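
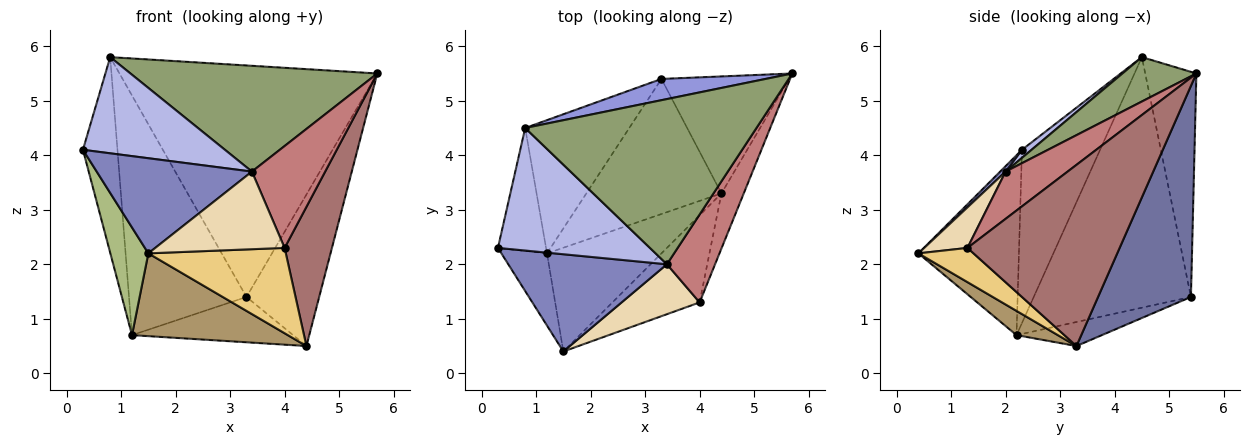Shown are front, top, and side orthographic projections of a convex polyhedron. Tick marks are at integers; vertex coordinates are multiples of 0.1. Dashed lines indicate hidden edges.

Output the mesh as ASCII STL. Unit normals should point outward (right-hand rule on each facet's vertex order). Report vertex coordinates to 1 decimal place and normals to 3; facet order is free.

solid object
 facet normal 0.711 0.557 -0.430
  outer loop
   vertex 3.3 5.4 1.4
   vertex 5.7 5.5 5.5
   vertex 4.4 3.3 0.5
  endloop
 endfacet
 facet normal 0.025 -0.699 0.715
  outer loop
   vertex 3.4 2.0 3.7
   vertex 0.3 2.3 4.1
   vertex 1.5 0.4 2.2
  endloop
 endfacet
 facet normal -0.194 0.977 0.090
  outer loop
   vertex 0.8 4.5 5.8
   vertex 5.7 5.5 5.5
   vertex 3.3 5.4 1.4
  endloop
 endfacet
 facet normal 0.042 -0.617 0.786
  outer loop
   vertex 0.8 4.5 5.8
   vertex 0.3 2.3 4.1
   vertex 3.4 2.0 3.7
  endloop
 endfacet
 facet normal 0.160 -0.532 0.831
  outer loop
   vertex 0.8 4.5 5.8
   vertex 3.4 2.0 3.7
   vertex 5.7 5.5 5.5
  endloop
 endfacet
 facet normal -0.910 -0.344 -0.231
  outer loop
   vertex 1.2 2.2 0.7
   vertex 1.5 0.4 2.2
   vertex 0.3 2.3 4.1
  endloop
 endfacet
 facet normal -0.887 0.392 -0.246
  outer loop
   vertex 1.2 2.2 0.7
   vertex 0.3 2.3 4.1
   vertex 0.8 4.5 5.8
  endloop
 endfacet
 facet normal -0.760 0.568 -0.316
  outer loop
   vertex 1.2 2.2 0.7
   vertex 0.8 4.5 5.8
   vertex 3.3 5.4 1.4
  endloop
 endfacet
 facet normal 0.163 -0.615 -0.771
  outer loop
   vertex 1.2 2.2 0.7
   vertex 4.4 3.3 0.5
   vertex 1.5 0.4 2.2
  endloop
 endfacet
 facet normal -0.166 0.314 -0.935
  outer loop
   vertex 1.2 2.2 0.7
   vertex 3.3 5.4 1.4
   vertex 4.4 3.3 0.5
  endloop
 endfacet
 facet normal 0.270 -0.673 -0.688
  outer loop
   vertex 4.0 1.3 2.3
   vertex 1.5 0.4 2.2
   vertex 4.4 3.3 0.5
  endloop
 endfacet
 facet normal 0.271 -0.810 0.521
  outer loop
   vertex 4.0 1.3 2.3
   vertex 3.4 2.0 3.7
   vertex 1.5 0.4 2.2
  endloop
 endfacet
 facet normal 0.948 -0.295 -0.117
  outer loop
   vertex 4.0 1.3 2.3
   vertex 4.4 3.3 0.5
   vertex 5.7 5.5 5.5
  endloop
 endfacet
 facet normal 0.540 -0.637 0.550
  outer loop
   vertex 4.0 1.3 2.3
   vertex 5.7 5.5 5.5
   vertex 3.4 2.0 3.7
  endloop
 endfacet
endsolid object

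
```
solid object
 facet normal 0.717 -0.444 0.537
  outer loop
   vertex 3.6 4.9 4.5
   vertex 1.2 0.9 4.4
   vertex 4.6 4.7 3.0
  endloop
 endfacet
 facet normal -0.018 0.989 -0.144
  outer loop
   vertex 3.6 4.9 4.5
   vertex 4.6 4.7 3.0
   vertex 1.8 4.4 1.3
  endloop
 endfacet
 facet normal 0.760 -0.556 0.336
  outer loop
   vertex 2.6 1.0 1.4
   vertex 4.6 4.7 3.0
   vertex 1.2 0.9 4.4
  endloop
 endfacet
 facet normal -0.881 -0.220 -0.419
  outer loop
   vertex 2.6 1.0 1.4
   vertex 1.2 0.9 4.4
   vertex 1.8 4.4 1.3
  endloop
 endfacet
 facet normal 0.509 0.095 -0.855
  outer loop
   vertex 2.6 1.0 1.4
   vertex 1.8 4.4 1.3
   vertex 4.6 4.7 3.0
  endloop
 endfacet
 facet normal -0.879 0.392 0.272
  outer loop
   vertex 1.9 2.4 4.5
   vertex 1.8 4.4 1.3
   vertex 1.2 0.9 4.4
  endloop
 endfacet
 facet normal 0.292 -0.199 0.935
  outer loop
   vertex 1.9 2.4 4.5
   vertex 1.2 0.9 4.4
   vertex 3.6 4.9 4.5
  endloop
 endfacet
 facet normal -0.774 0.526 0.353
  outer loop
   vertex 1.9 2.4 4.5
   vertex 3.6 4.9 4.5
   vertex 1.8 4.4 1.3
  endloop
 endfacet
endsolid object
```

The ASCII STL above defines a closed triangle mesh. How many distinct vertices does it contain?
6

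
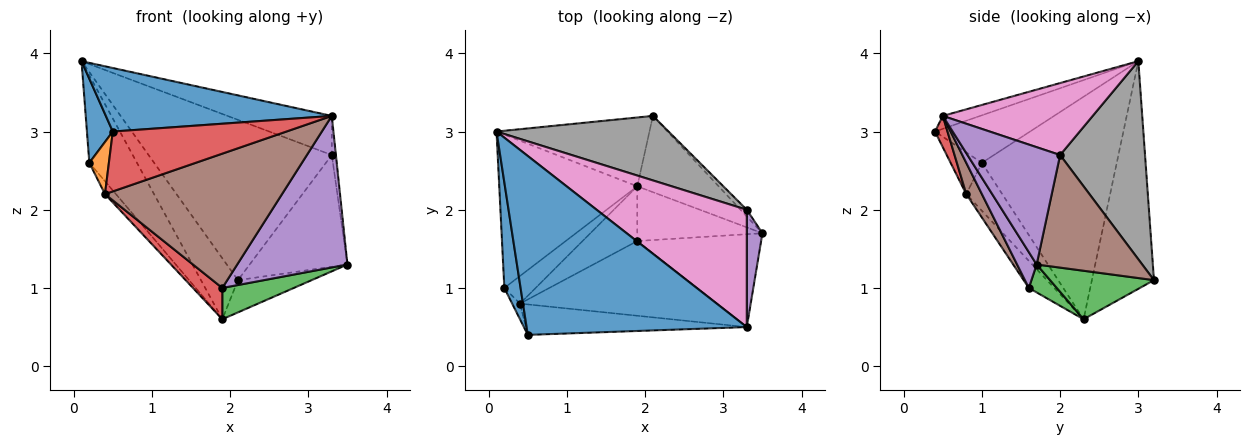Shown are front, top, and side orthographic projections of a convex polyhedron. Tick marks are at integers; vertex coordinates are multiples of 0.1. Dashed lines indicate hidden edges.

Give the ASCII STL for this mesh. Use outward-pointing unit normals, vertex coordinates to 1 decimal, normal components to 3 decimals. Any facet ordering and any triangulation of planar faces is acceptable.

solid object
 facet normal -0.055 -0.334 0.941
  outer loop
   vertex 3.3 0.5 3.2
   vertex 0.1 3.0 3.9
   vertex 0.5 0.4 3.0
  endloop
 endfacet
 facet normal -0.744 0.443 -0.500
  outer loop
   vertex 2.1 3.2 1.1
   vertex 1.9 2.3 0.6
   vertex 0.1 3.0 3.9
  endloop
 endfacet
 facet normal 0.481 0.342 -0.807
  outer loop
   vertex 2.1 3.2 1.1
   vertex 3.5 1.7 1.3
   vertex 1.9 2.3 0.6
  endloop
 endfacet
 facet normal 0.064 -0.889 -0.453
  outer loop
   vertex 0.4 0.8 2.2
   vertex 3.3 0.5 3.2
   vertex 0.5 0.4 3.0
  endloop
 endfacet
 facet normal 0.990 0.044 0.132
  outer loop
   vertex 3.3 2.0 2.7
   vertex 3.3 0.5 3.2
   vertex 3.5 1.7 1.3
  endloop
 endfacet
 facet normal 0.733 0.679 -0.041
  outer loop
   vertex 3.3 2.0 2.7
   vertex 3.5 1.7 1.3
   vertex 2.1 3.2 1.1
  endloop
 endfacet
 facet normal 0.414 0.288 0.864
  outer loop
   vertex 3.3 2.0 2.7
   vertex 0.1 3.0 3.9
   vertex 3.3 0.5 3.2
  endloop
 endfacet
 facet normal 0.395 0.852 0.343
  outer loop
   vertex 3.3 2.0 2.7
   vertex 2.1 3.2 1.1
   vertex 0.1 3.0 3.9
  endloop
 endfacet
 facet normal -0.814 0.288 -0.505
  outer loop
   vertex 0.2 1.0 2.6
   vertex 0.1 3.0 3.9
   vertex 1.9 2.3 0.6
  endloop
 endfacet
 facet normal -0.812 0.247 -0.529
  outer loop
   vertex 0.2 1.0 2.6
   vertex 1.9 2.3 0.6
   vertex 0.4 0.8 2.2
  endloop
 endfacet
 facet normal -0.916 -0.249 0.313
  outer loop
   vertex 0.2 1.0 2.6
   vertex 0.5 0.4 3.0
   vertex 0.1 3.0 3.9
  endloop
 endfacet
 facet normal -0.837 -0.523 -0.157
  outer loop
   vertex 0.2 1.0 2.6
   vertex 0.4 0.8 2.2
   vertex 0.5 0.4 3.0
  endloop
 endfacet
 facet normal 0.190 -0.487 -0.852
  outer loop
   vertex 1.9 1.6 1.0
   vertex 1.9 2.3 0.6
   vertex 3.5 1.7 1.3
  endloop
 endfacet
 facet normal -0.395 -0.456 -0.798
  outer loop
   vertex 1.9 1.6 1.0
   vertex 0.4 0.8 2.2
   vertex 1.9 2.3 0.6
  endloop
 endfacet
 facet normal 0.150 -0.843 -0.517
  outer loop
   vertex 1.9 1.6 1.0
   vertex 3.5 1.7 1.3
   vertex 3.3 0.5 3.2
  endloop
 endfacet
 facet normal 0.077 -0.871 -0.485
  outer loop
   vertex 1.9 1.6 1.0
   vertex 3.3 0.5 3.2
   vertex 0.4 0.8 2.2
  endloop
 endfacet
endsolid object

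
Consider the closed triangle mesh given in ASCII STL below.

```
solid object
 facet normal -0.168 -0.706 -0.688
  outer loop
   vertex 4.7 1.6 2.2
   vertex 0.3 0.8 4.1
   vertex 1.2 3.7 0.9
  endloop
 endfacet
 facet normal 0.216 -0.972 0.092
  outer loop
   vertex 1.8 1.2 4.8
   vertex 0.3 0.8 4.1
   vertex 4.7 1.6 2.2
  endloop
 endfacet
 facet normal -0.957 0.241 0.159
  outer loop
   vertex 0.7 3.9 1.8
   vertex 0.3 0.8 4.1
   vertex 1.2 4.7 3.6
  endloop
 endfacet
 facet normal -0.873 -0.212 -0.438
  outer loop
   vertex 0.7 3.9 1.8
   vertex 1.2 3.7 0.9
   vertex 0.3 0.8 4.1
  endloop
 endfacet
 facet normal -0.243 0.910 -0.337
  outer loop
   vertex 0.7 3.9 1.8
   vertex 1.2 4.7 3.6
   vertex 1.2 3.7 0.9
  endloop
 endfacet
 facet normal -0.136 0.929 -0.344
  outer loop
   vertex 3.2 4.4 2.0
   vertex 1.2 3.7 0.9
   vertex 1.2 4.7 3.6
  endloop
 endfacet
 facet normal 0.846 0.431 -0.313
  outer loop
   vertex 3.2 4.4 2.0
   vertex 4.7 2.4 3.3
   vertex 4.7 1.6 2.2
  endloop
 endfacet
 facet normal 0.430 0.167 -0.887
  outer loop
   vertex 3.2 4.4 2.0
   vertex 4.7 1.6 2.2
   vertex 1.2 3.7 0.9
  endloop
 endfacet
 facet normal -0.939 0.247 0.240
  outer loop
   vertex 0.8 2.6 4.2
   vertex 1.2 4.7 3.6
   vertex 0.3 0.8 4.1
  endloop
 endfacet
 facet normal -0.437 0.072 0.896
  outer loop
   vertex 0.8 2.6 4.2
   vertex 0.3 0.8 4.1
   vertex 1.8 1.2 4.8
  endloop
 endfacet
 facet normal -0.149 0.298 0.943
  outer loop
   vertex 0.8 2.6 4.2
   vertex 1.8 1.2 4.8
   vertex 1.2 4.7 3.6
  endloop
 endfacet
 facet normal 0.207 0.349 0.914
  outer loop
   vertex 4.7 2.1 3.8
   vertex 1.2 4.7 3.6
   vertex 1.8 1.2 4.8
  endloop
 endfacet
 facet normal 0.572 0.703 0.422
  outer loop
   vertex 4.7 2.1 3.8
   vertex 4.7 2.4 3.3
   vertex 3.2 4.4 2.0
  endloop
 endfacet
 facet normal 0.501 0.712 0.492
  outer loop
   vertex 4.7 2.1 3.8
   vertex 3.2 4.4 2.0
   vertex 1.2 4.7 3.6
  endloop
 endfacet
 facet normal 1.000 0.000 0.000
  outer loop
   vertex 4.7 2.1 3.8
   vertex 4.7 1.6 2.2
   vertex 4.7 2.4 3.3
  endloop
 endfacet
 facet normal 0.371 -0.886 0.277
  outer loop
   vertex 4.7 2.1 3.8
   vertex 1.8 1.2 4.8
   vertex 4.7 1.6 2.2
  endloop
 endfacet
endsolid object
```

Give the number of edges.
24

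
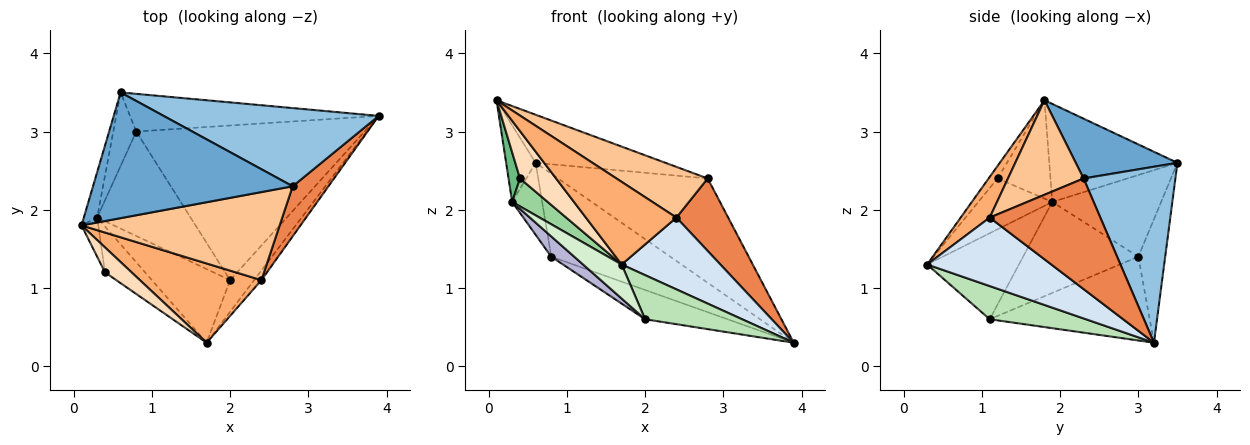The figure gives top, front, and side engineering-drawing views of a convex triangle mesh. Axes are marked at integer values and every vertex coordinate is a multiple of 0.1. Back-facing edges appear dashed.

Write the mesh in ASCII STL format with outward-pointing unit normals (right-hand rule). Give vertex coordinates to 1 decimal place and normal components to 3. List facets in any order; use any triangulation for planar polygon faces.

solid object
 facet normal 0.269 0.344 0.899
  outer loop
   vertex 2.8 2.3 2.4
   vertex 0.6 3.5 2.6
   vertex 0.1 1.8 3.4
  endloop
 endfacet
 facet normal 0.441 0.718 0.539
  outer loop
   vertex 2.8 2.3 2.4
   vertex 3.9 3.2 0.3
   vertex 0.6 3.5 2.6
  endloop
 endfacet
 facet normal -0.966 0.222 -0.132
  outer loop
   vertex 0.3 1.9 2.1
   vertex 0.1 1.8 3.4
   vertex 0.6 3.5 2.6
  endloop
 endfacet
 facet normal 0.780 -0.620 -0.083
  outer loop
   vertex 2.4 1.1 1.9
   vertex 1.7 0.3 1.3
   vertex 3.9 3.2 0.3
  endloop
 endfacet
 facet normal 0.869 -0.407 0.281
  outer loop
   vertex 2.4 1.1 1.9
   vertex 3.9 3.2 0.3
   vertex 2.8 2.3 2.4
  endloop
 endfacet
 facet normal 0.226 -0.703 0.674
  outer loop
   vertex 2.4 1.1 1.9
   vertex 0.1 1.8 3.4
   vertex 1.7 0.3 1.3
  endloop
 endfacet
 facet normal 0.382 -0.461 0.801
  outer loop
   vertex 2.4 1.1 1.9
   vertex 2.8 2.3 2.4
   vertex 0.1 1.8 3.4
  endloop
 endfacet
 facet normal -0.214 -0.865 0.455
  outer loop
   vertex 0.4 1.2 2.4
   vertex 1.7 0.3 1.3
   vertex 0.1 1.8 3.4
  endloop
 endfacet
 facet normal -0.964 -0.208 -0.164
  outer loop
   vertex 0.4 1.2 2.4
   vertex 0.1 1.8 3.4
   vertex 0.3 1.9 2.1
  endloop
 endfacet
 facet normal -0.735 -0.353 -0.579
  outer loop
   vertex 0.4 1.2 2.4
   vertex 0.3 1.9 2.1
   vertex 1.7 0.3 1.3
  endloop
 endfacet
 facet normal 0.627 -0.633 -0.454
  outer loop
   vertex 2.0 1.1 0.6
   vertex 3.9 3.2 0.3
   vertex 1.7 0.3 1.3
  endloop
 endfacet
 facet normal -0.707 -0.297 -0.642
  outer loop
   vertex 2.0 1.1 0.6
   vertex 1.7 0.3 1.3
   vertex 0.3 1.9 2.1
  endloop
 endfacet
 facet normal -0.930 0.256 -0.262
  outer loop
   vertex 0.8 3.0 1.4
   vertex 0.3 1.9 2.1
   vertex 0.6 3.5 2.6
  endloop
 endfacet
 facet normal -0.691 -0.138 -0.710
  outer loop
   vertex 0.8 3.0 1.4
   vertex 2.0 1.1 0.6
   vertex 0.3 1.9 2.1
  endloop
 endfacet
 facet normal -0.201 0.892 -0.405
  outer loop
   vertex 0.8 3.0 1.4
   vertex 0.6 3.5 2.6
   vertex 3.9 3.2 0.3
  endloop
 endfacet
 facet normal -0.339 0.175 -0.924
  outer loop
   vertex 0.8 3.0 1.4
   vertex 3.9 3.2 0.3
   vertex 2.0 1.1 0.6
  endloop
 endfacet
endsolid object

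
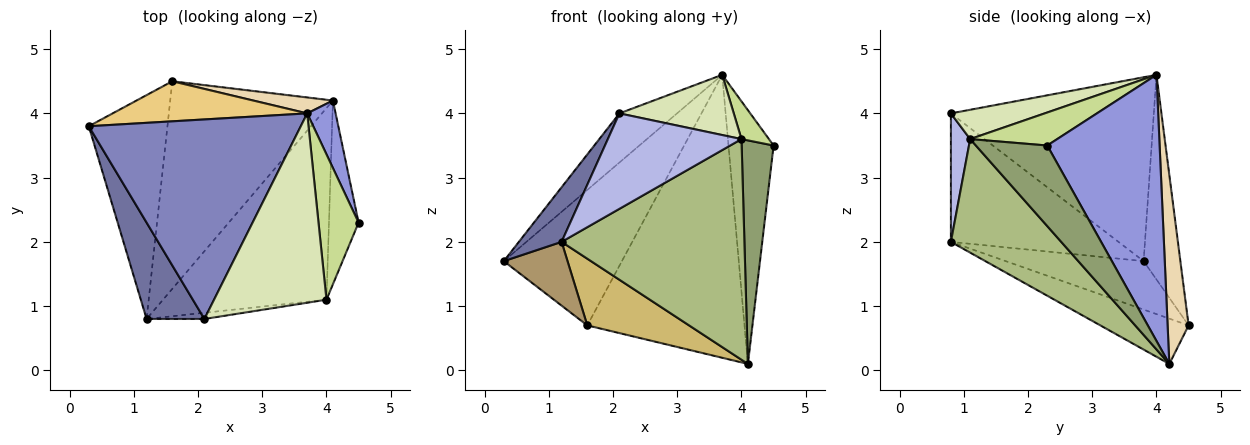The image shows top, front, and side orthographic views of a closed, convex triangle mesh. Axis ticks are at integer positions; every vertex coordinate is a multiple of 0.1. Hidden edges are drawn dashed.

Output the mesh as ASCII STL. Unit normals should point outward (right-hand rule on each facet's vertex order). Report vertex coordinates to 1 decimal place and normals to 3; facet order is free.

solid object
 facet normal -0.888 -0.226 0.400
  outer loop
   vertex 2.1 0.8 4.0
   vertex 0.3 3.8 1.7
   vertex 1.2 0.8 2.0
  endloop
 endfacet
 facet normal -0.644 0.183 0.743
  outer loop
   vertex 3.7 4.0 4.6
   vertex 0.3 3.8 1.7
   vertex 2.1 0.8 4.0
  endloop
 endfacet
 facet normal 0.923 0.371 0.099
  outer loop
   vertex 3.7 4.0 4.6
   vertex 4.5 2.3 3.5
   vertex 4.1 4.2 0.1
  endloop
 endfacet
 facet normal 0.142 -0.988 -0.064
  outer loop
   vertex 4.0 1.1 3.6
   vertex 2.1 0.8 4.0
   vertex 1.2 0.8 2.0
  endloop
 endfacet
 facet normal 0.865 -0.387 -0.318
  outer loop
   vertex 4.0 1.1 3.6
   vertex 4.1 4.2 0.1
   vertex 4.5 2.3 3.5
  endloop
 endfacet
 facet normal 0.415 -0.687 -0.597
  outer loop
   vertex 4.0 1.1 3.6
   vertex 1.2 0.8 2.0
   vertex 4.1 4.2 0.1
  endloop
 endfacet
 facet normal 0.623 -0.197 0.757
  outer loop
   vertex 4.0 1.1 3.6
   vertex 4.5 2.3 3.5
   vertex 3.7 4.0 4.6
  endloop
 endfacet
 facet normal 0.241 -0.294 0.925
  outer loop
   vertex 4.0 1.1 3.6
   vertex 3.7 4.0 4.6
   vertex 2.1 0.8 4.0
  endloop
 endfacet
 facet normal -0.510 -0.236 -0.827
  outer loop
   vertex 1.6 4.5 0.7
   vertex 1.2 0.8 2.0
   vertex 0.3 3.8 1.7
  endloop
 endfacet
 facet normal -0.256 -0.296 -0.920
  outer loop
   vertex 1.6 4.5 0.7
   vertex 4.1 4.2 0.1
   vertex 1.2 0.8 2.0
  endloop
 endfacet
 facet normal -0.286 0.919 0.272
  outer loop
   vertex 1.6 4.5 0.7
   vertex 0.3 3.8 1.7
   vertex 3.7 4.0 4.6
  endloop
 endfacet
 facet normal 0.132 0.990 0.056
  outer loop
   vertex 1.6 4.5 0.7
   vertex 3.7 4.0 4.6
   vertex 4.1 4.2 0.1
  endloop
 endfacet
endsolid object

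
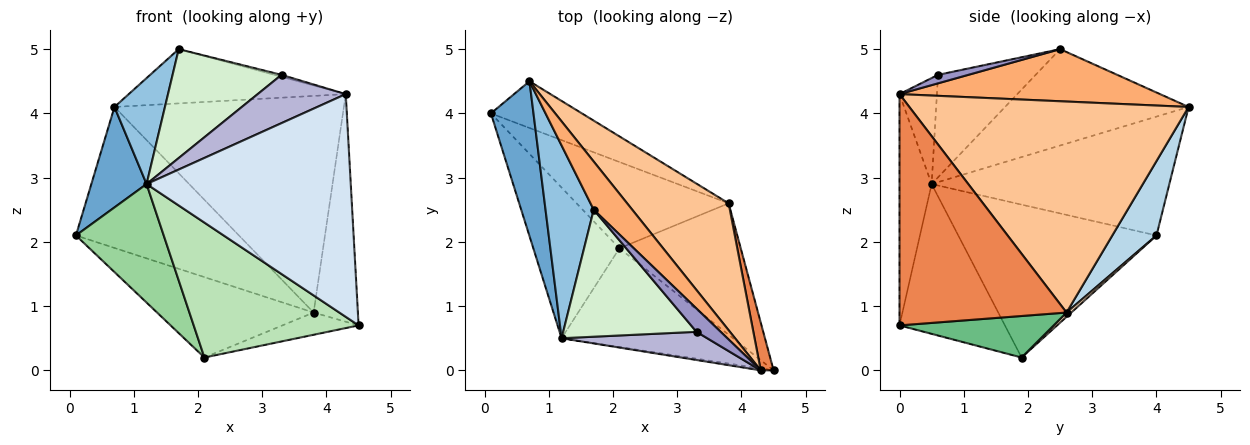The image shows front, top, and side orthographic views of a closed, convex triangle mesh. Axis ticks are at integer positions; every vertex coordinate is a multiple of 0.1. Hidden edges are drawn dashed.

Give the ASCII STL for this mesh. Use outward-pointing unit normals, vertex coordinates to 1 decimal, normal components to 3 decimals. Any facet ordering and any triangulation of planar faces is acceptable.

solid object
 facet normal -0.920 -0.214 0.329
  outer loop
   vertex 1.2 0.5 2.9
   vertex 0.7 4.5 4.1
   vertex 0.1 4.0 2.1
  endloop
 endfacet
 facet normal -0.869 -0.239 0.434
  outer loop
   vertex 1.2 0.5 2.9
   vertex 1.7 2.5 5.0
   vertex 0.7 4.5 4.1
  endloop
 endfacet
 facet normal 0.249 0.919 -0.305
  outer loop
   vertex 3.8 2.6 0.9
   vertex 0.1 4.0 2.1
   vertex 0.7 4.5 4.1
  endloop
 endfacet
 facet normal -0.155 -0.988 -0.009
  outer loop
   vertex 4.3 0.0 4.3
   vertex 1.2 0.5 2.9
   vertex 4.5 0.0 0.7
  endloop
 endfacet
 facet normal 0.965 0.256 0.054
  outer loop
   vertex 4.3 0.0 4.3
   vertex 4.5 0.0 0.7
   vertex 3.8 2.6 0.9
  endloop
 endfacet
 facet normal 0.668 0.556 0.494
  outer loop
   vertex 4.3 0.0 4.3
   vertex 0.7 4.5 4.1
   vertex 1.7 2.5 5.0
  endloop
 endfacet
 facet normal 0.724 0.595 0.348
  outer loop
   vertex 4.3 0.0 4.3
   vertex 3.8 2.6 0.9
   vertex 0.7 4.5 4.1
  endloop
 endfacet
 facet normal 0.021 0.681 -0.732
  outer loop
   vertex 2.1 1.9 0.2
   vertex 0.1 4.0 2.1
   vertex 3.8 2.6 0.9
  endloop
 endfacet
 facet normal 0.320 0.158 -0.934
  outer loop
   vertex 2.1 1.9 0.2
   vertex 3.8 2.6 0.9
   vertex 4.5 0.0 0.7
  endloop
 endfacet
 facet normal -0.813 -0.360 -0.458
  outer loop
   vertex 2.1 1.9 0.2
   vertex 1.2 0.5 2.9
   vertex 0.1 4.0 2.1
  endloop
 endfacet
 facet normal -0.458 -0.717 -0.525
  outer loop
   vertex 2.1 1.9 0.2
   vertex 4.5 0.0 0.7
   vertex 1.2 0.5 2.9
  endloop
 endfacet
 facet normal -0.504 -0.562 0.656
  outer loop
   vertex 3.3 0.6 4.6
   vertex 1.7 2.5 5.0
   vertex 1.2 0.5 2.9
  endloop
 endfacet
 facet normal 0.330 0.080 0.941
  outer loop
   vertex 3.3 0.6 4.6
   vertex 4.3 0.0 4.3
   vertex 1.7 2.5 5.0
  endloop
 endfacet
 facet normal -0.344 -0.811 0.473
  outer loop
   vertex 3.3 0.6 4.6
   vertex 1.2 0.5 2.9
   vertex 4.3 0.0 4.3
  endloop
 endfacet
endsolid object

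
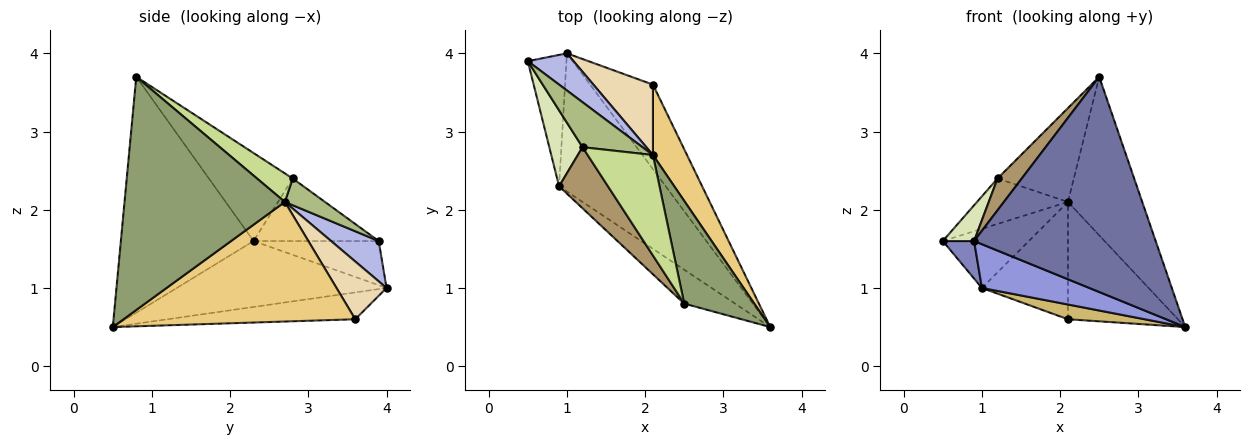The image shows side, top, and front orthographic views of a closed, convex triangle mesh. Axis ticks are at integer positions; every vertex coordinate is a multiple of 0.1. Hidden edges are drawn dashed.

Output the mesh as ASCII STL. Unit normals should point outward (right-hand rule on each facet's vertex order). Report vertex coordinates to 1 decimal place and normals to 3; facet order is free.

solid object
 facet normal -0.585 -0.801 -0.126
  outer loop
   vertex 0.9 2.3 1.6
   vertex 3.6 0.5 0.5
   vertex 2.5 0.8 3.7
  endloop
 endfacet
 facet normal -0.740 -0.185 -0.647
  outer loop
   vertex 0.9 2.3 1.6
   vertex 0.5 3.9 1.6
   vertex 1.0 4.0 1.0
  endloop
 endfacet
 facet normal -0.508 -0.260 -0.821
  outer loop
   vertex 0.9 2.3 1.6
   vertex 1.0 4.0 1.0
   vertex 3.6 0.5 0.5
  endloop
 endfacet
 facet normal 0.425 0.767 0.482
  outer loop
   vertex 2.1 2.7 2.1
   vertex 1.0 4.0 1.0
   vertex 0.5 3.9 1.6
  endloop
 endfacet
 facet normal 0.875 0.406 0.263
  outer loop
   vertex 2.1 2.7 2.1
   vertex 2.5 0.8 3.7
   vertex 3.6 0.5 0.5
  endloop
 endfacet
 facet normal 0.299 0.678 0.671
  outer loop
   vertex 1.2 2.8 2.4
   vertex 2.1 2.7 2.1
   vertex 0.5 3.9 1.6
  endloop
 endfacet
 facet normal 0.304 0.650 0.696
  outer loop
   vertex 1.2 2.8 2.4
   vertex 2.5 0.8 3.7
   vertex 2.1 2.7 2.1
  endloop
 endfacet
 facet normal -0.862 -0.216 0.458
  outer loop
   vertex 1.2 2.8 2.4
   vertex 0.5 3.9 1.6
   vertex 0.9 2.3 1.6
  endloop
 endfacet
 facet normal -0.848 -0.245 0.471
  outer loop
   vertex 1.2 2.8 2.4
   vertex 0.9 2.3 1.6
   vertex 2.5 0.8 3.7
  endloop
 endfacet
 facet normal -0.388 -0.158 -0.908
  outer loop
   vertex 2.1 3.6 0.6
   vertex 3.6 0.5 0.5
   vertex 1.0 4.0 1.0
  endloop
 endfacet
 facet normal 0.875 0.415 0.249
  outer loop
   vertex 2.1 3.6 0.6
   vertex 2.1 2.7 2.1
   vertex 3.6 0.5 0.5
  endloop
 endfacet
 facet normal 0.446 0.767 0.460
  outer loop
   vertex 2.1 3.6 0.6
   vertex 1.0 4.0 1.0
   vertex 2.1 2.7 2.1
  endloop
 endfacet
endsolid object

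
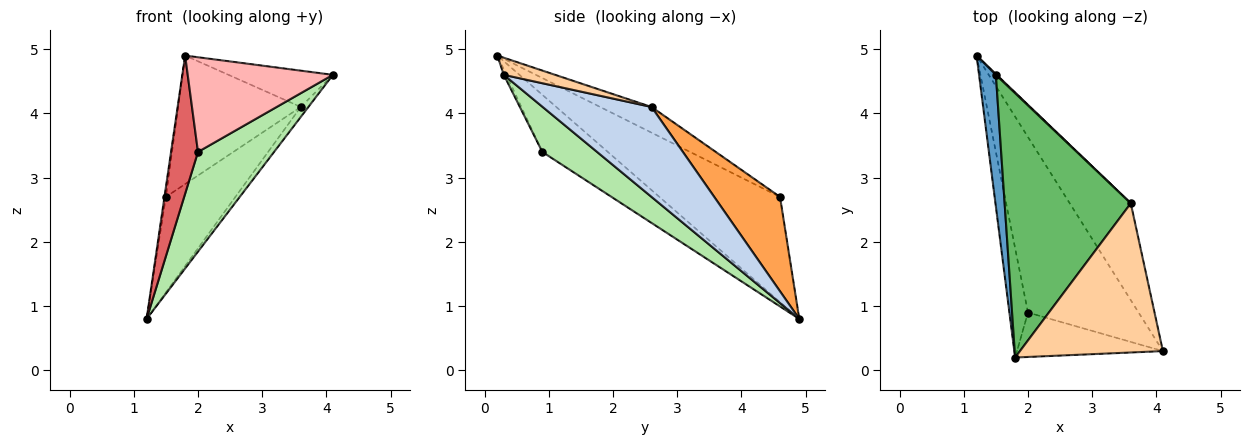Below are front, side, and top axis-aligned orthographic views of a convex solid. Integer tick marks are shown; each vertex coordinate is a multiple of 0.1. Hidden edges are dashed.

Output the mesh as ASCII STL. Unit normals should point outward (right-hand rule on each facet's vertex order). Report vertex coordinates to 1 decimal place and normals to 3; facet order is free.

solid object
 facet normal -0.987 0.012 0.158
  outer loop
   vertex 1.5 4.6 2.7
   vertex 1.2 4.9 0.8
   vertex 1.8 0.2 4.9
  endloop
 endfacet
 facet normal 0.826 0.058 -0.561
  outer loop
   vertex 3.6 2.6 4.1
   vertex 4.1 0.3 4.6
   vertex 1.2 4.9 0.8
  endloop
 endfacet
 facet normal 0.688 0.726 0.006
  outer loop
   vertex 3.6 2.6 4.1
   vertex 1.2 4.9 0.8
   vertex 1.5 4.6 2.7
  endloop
 endfacet
 facet normal 0.116 0.235 0.965
  outer loop
   vertex 3.6 2.6 4.1
   vertex 1.8 0.2 4.9
   vertex 4.1 0.3 4.6
  endloop
 endfacet
 facet normal -0.180 0.430 0.885
  outer loop
   vertex 3.6 2.6 4.1
   vertex 1.5 4.6 2.7
   vertex 1.8 0.2 4.9
  endloop
 endfacet
 facet normal 0.335 -0.465 -0.819
  outer loop
   vertex 2.0 0.9 3.4
   vertex 1.2 4.9 0.8
   vertex 4.1 0.3 4.6
  endloop
 endfacet
 facet normal -0.886 -0.364 -0.288
  outer loop
   vertex 2.0 0.9 3.4
   vertex 1.8 0.2 4.9
   vertex 1.2 4.9 0.8
  endloop
 endfacet
 facet normal -0.016 -0.905 -0.425
  outer loop
   vertex 2.0 0.9 3.4
   vertex 4.1 0.3 4.6
   vertex 1.8 0.2 4.9
  endloop
 endfacet
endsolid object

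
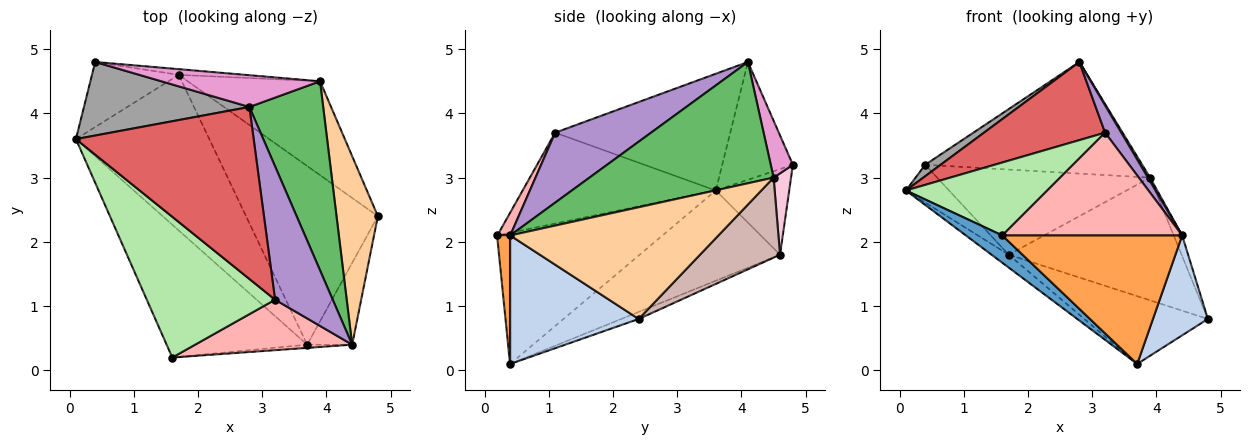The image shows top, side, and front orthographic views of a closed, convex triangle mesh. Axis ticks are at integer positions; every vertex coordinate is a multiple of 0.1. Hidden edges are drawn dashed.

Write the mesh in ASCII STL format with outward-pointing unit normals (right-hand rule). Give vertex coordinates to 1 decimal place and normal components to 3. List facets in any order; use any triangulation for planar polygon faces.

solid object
 facet normal -0.675 -0.149 -0.723
  outer loop
   vertex 3.7 0.4 0.1
   vertex 1.6 0.2 2.1
   vertex 0.1 3.6 2.8
  endloop
 endfacet
 facet normal 0.875 -0.374 -0.306
  outer loop
   vertex 3.7 0.4 0.1
   vertex 4.8 2.4 0.8
   vertex 4.4 0.4 2.1
  endloop
 endfacet
 facet normal 0.071 -0.997 -0.025
  outer loop
   vertex 3.7 0.4 0.1
   vertex 4.4 0.4 2.1
   vertex 1.6 0.2 2.1
  endloop
 endfacet
 facet normal 0.937 0.038 0.347
  outer loop
   vertex 3.9 4.5 3.0
   vertex 4.4 0.4 2.1
   vertex 4.8 2.4 0.8
  endloop
 endfacet
 facet normal 0.854 -0.010 0.520
  outer loop
   vertex 3.9 4.5 3.0
   vertex 2.8 4.1 4.8
   vertex 4.4 0.4 2.1
  endloop
 endfacet
 facet normal -0.532 -0.390 0.752
  outer loop
   vertex 3.2 1.1 3.7
   vertex 0.1 3.6 2.8
   vertex 1.6 0.2 2.1
  endloop
 endfacet
 facet normal -0.513 -0.355 0.781
  outer loop
   vertex 3.2 1.1 3.7
   vertex 2.8 4.1 4.8
   vertex 0.1 3.6 2.8
  endloop
 endfacet
 facet normal 0.064 -0.896 0.440
  outer loop
   vertex 3.2 1.1 3.7
   vertex 1.6 0.2 2.1
   vertex 4.4 0.4 2.1
  endloop
 endfacet
 facet normal 0.765 -0.129 0.631
  outer loop
   vertex 3.2 1.1 3.7
   vertex 4.4 0.4 2.1
   vertex 2.8 4.1 4.8
  endloop
 endfacet
 facet normal -0.559 0.068 -0.826
  outer loop
   vertex 1.7 4.6 1.8
   vertex 3.7 0.4 0.1
   vertex 0.1 3.6 2.8
  endloop
 endfacet
 facet normal -0.050 0.354 -0.934
  outer loop
   vertex 1.7 4.6 1.8
   vertex 4.8 2.4 0.8
   vertex 3.7 0.4 0.1
  endloop
 endfacet
 facet normal 0.345 0.745 -0.570
  outer loop
   vertex 1.7 4.6 1.8
   vertex 3.9 4.5 3.0
   vertex 4.8 2.4 0.8
  endloop
 endfacet
 facet normal 0.098 0.957 0.272
  outer loop
   vertex 0.4 4.8 3.2
   vertex 2.8 4.1 4.8
   vertex 3.9 4.5 3.0
  endloop
 endfacet
 facet normal 0.081 0.994 -0.066
  outer loop
   vertex 0.4 4.8 3.2
   vertex 3.9 4.5 3.0
   vertex 1.7 4.6 1.8
  endloop
 endfacet
 facet normal -0.575 -0.126 0.808
  outer loop
   vertex 0.4 4.8 3.2
   vertex 0.1 3.6 2.8
   vertex 2.8 4.1 4.8
  endloop
 endfacet
 facet normal -0.650 0.382 -0.658
  outer loop
   vertex 0.4 4.8 3.2
   vertex 1.7 4.6 1.8
   vertex 0.1 3.6 2.8
  endloop
 endfacet
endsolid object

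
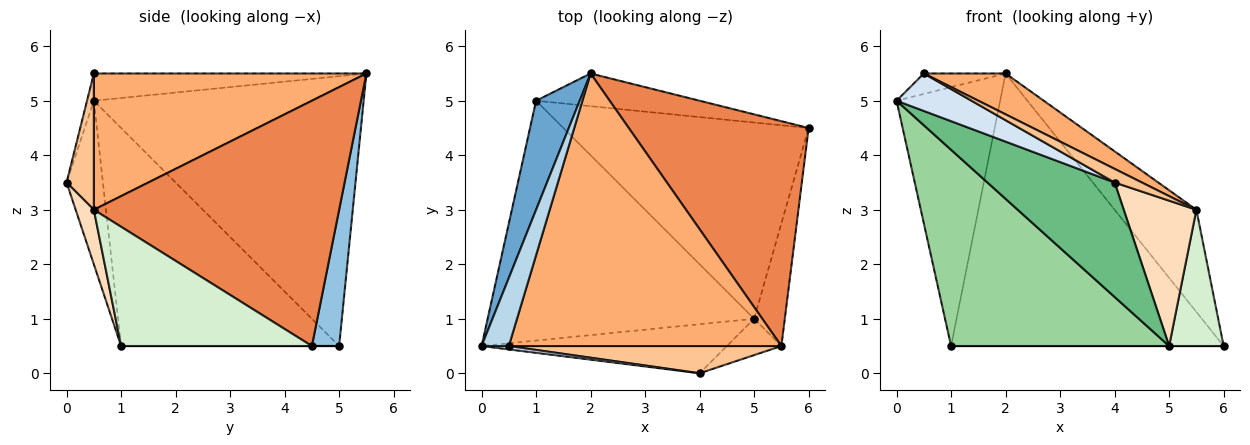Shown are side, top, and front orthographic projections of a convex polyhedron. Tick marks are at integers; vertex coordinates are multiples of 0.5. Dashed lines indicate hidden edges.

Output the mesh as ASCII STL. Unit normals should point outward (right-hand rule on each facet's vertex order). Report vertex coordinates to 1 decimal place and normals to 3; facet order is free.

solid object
 facet normal -0.923 0.354 0.149
  outer loop
   vertex 1.0 5.0 0.5
   vertex 0.0 0.5 5.0
   vertex 2.0 5.5 5.5
  endloop
 endfacet
 facet normal 0.099 0.988 -0.119
  outer loop
   vertex 1.0 5.0 0.5
   vertex 2.0 5.5 5.5
   vertex 6.0 4.5 0.5
  endloop
 endfacet
 facet normal -0.692 0.208 0.692
  outer loop
   vertex 0.5 0.5 5.5
   vertex 2.0 5.5 5.5
   vertex 0.0 0.5 5.0
  endloop
 endfacet
 facet normal -0.090 -0.992 0.090
  outer loop
   vertex 0.5 0.5 5.5
   vertex 0.0 0.5 5.0
   vertex 4.0 0.0 3.5
  endloop
 endfacet
 facet normal 0.779 0.260 0.571
  outer loop
   vertex 5.5 0.5 3.0
   vertex 6.0 4.5 0.5
   vertex 2.0 5.5 5.5
  endloop
 endfacet
 facet normal 0.443 -0.133 0.886
  outer loop
   vertex 5.5 0.5 3.0
   vertex 2.0 5.5 5.5
   vertex 0.5 0.5 5.5
  endloop
 endfacet
 facet normal 0.408 -0.408 0.816
  outer loop
   vertex 5.5 0.5 3.0
   vertex 0.5 0.5 5.5
   vertex 4.0 0.0 3.5
  endloop
 endfacet
 facet normal 0.236 -0.943 -0.236
  outer loop
   vertex 5.0 1.0 0.5
   vertex 5.5 0.5 3.0
   vertex 4.0 0.0 3.5
  endloop
 endfacet
 facet normal -0.254 -0.889 -0.381
  outer loop
   vertex 5.0 1.0 0.5
   vertex 4.0 0.0 3.5
   vertex 0.0 0.5 5.0
  endloop
 endfacet
 facet normal -0.535 -0.535 -0.654
  outer loop
   vertex 5.0 1.0 0.5
   vertex 0.0 0.5 5.0
   vertex 1.0 5.0 0.5
  endloop
 endfacet
 facet normal 0.000 0.000 -1.000
  outer loop
   vertex 5.0 1.0 0.5
   vertex 1.0 5.0 0.5
   vertex 6.0 4.5 0.5
  endloop
 endfacet
 facet normal 0.933 -0.267 -0.240
  outer loop
   vertex 5.0 1.0 0.5
   vertex 6.0 4.5 0.5
   vertex 5.5 0.5 3.0
  endloop
 endfacet
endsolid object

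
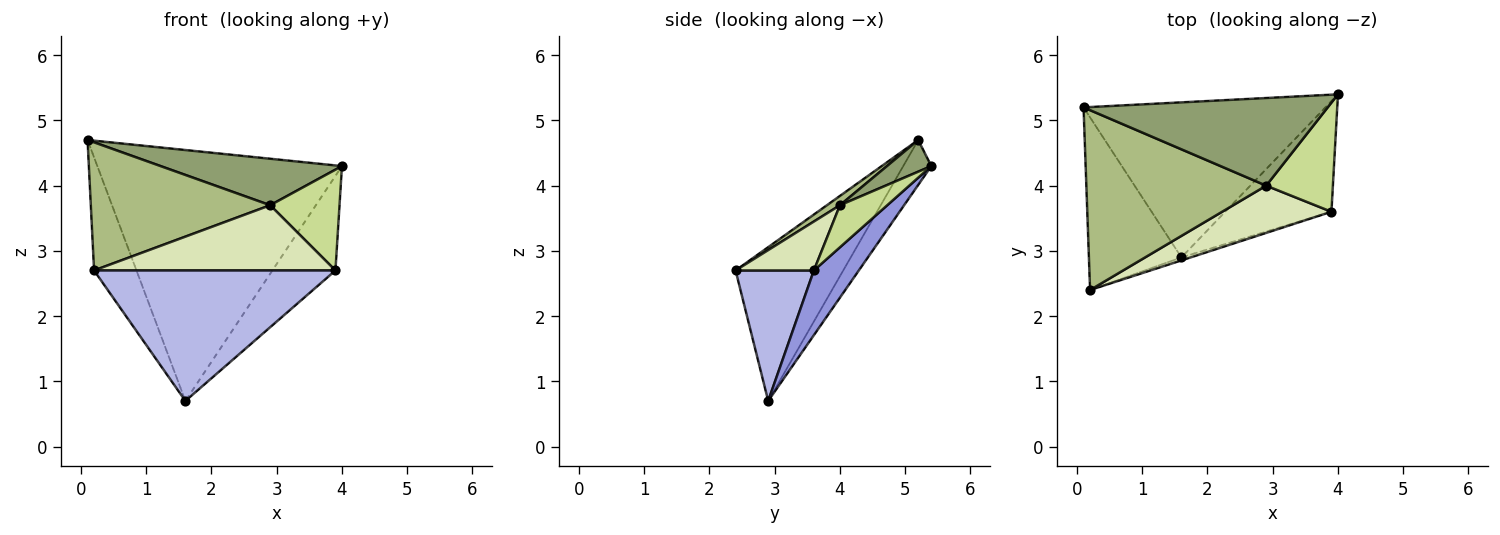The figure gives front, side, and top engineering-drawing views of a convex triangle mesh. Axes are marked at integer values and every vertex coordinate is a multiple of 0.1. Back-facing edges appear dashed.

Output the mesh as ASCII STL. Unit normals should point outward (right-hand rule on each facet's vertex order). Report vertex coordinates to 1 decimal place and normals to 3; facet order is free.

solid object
 facet normal -0.097 0.847 -0.523
  outer loop
   vertex 1.6 2.9 0.7
   vertex 0.1 5.2 4.7
   vertex 4.0 5.4 4.3
  endloop
 endfacet
 facet normal -0.812 0.320 -0.488
  outer loop
   vertex 1.6 2.9 0.7
   vertex 0.2 2.4 2.7
   vertex 0.1 5.2 4.7
  endloop
 endfacet
 facet normal 0.420 0.590 -0.690
  outer loop
   vertex 3.9 3.6 2.7
   vertex 1.6 2.9 0.7
   vertex 4.0 5.4 4.3
  endloop
 endfacet
 facet normal 0.308 -0.951 -0.022
  outer loop
   vertex 3.9 3.6 2.7
   vertex 0.2 2.4 2.7
   vertex 1.6 2.9 0.7
  endloop
 endfacet
 facet normal 0.114 -0.466 0.878
  outer loop
   vertex 2.9 4.0 3.7
   vertex 4.0 5.4 4.3
   vertex 0.1 5.2 4.7
  endloop
 endfacet
 facet normal 0.042 -0.580 0.814
  outer loop
   vertex 2.9 4.0 3.7
   vertex 0.1 5.2 4.7
   vertex 0.2 2.4 2.7
  endloop
 endfacet
 facet normal 0.420 -0.616 0.667
  outer loop
   vertex 2.9 4.0 3.7
   vertex 3.9 3.6 2.7
   vertex 4.0 5.4 4.3
  endloop
 endfacet
 facet normal 0.254 -0.783 0.567
  outer loop
   vertex 2.9 4.0 3.7
   vertex 0.2 2.4 2.7
   vertex 3.9 3.6 2.7
  endloop
 endfacet
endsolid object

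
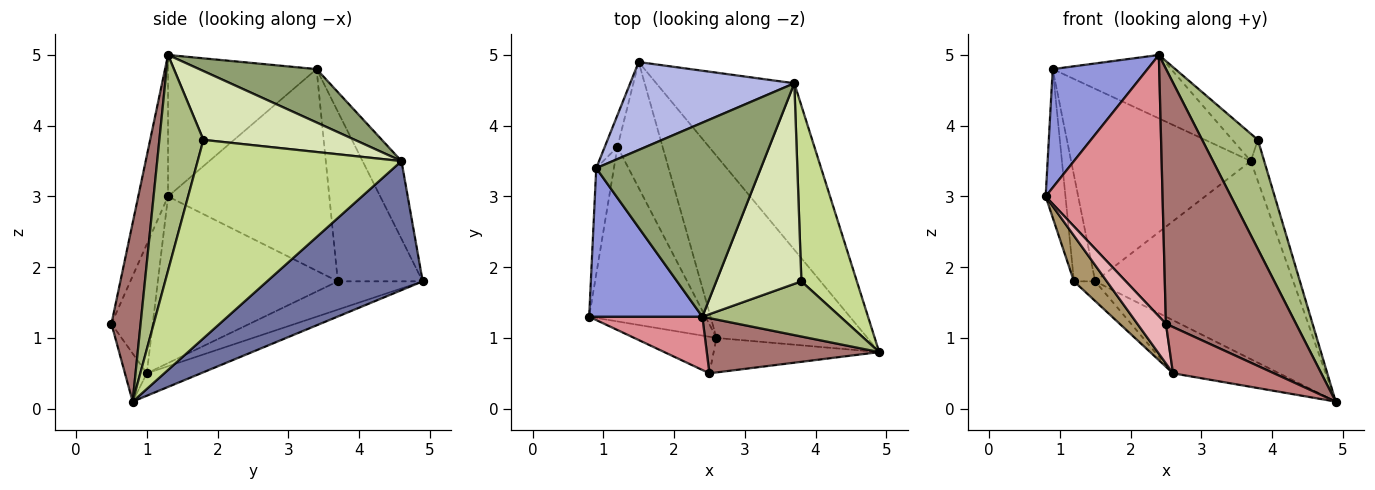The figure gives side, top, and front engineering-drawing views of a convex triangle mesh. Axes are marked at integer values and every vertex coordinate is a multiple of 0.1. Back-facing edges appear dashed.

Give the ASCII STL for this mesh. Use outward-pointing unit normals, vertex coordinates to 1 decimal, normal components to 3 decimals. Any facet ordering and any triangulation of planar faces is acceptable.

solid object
 facet normal 0.515 0.656 -0.551
  outer loop
   vertex 3.7 4.6 3.5
   vertex 4.9 0.8 0.1
   vertex 1.5 4.9 1.8
  endloop
 endfacet
 facet normal -0.141 0.277 -0.950
  outer loop
   vertex 2.6 1.0 0.5
   vertex 1.5 4.9 1.8
   vertex 4.9 0.8 0.1
  endloop
 endfacet
 facet normal -0.699 -0.446 0.559
  outer loop
   vertex 0.9 3.4 4.8
   vertex 0.8 1.3 3.0
   vertex 2.4 1.3 5.0
  endloop
 endfacet
 facet normal -0.193 0.892 0.408
  outer loop
   vertex 0.9 3.4 4.8
   vertex 3.7 4.6 3.5
   vertex 1.5 4.9 1.8
  endloop
 endfacet
 facet normal 0.295 0.297 0.908
  outer loop
   vertex 0.9 3.4 4.8
   vertex 2.4 1.3 5.0
   vertex 3.7 4.6 3.5
  endloop
 endfacet
 facet normal 0.576 -0.729 0.368
  outer loop
   vertex 3.8 1.8 3.8
   vertex 2.4 1.3 5.0
   vertex 4.9 0.8 0.1
  endloop
 endfacet
 facet normal 0.961 0.063 0.269
  outer loop
   vertex 3.8 1.8 3.8
   vertex 4.9 0.8 0.1
   vertex 3.7 4.6 3.5
  endloop
 endfacet
 facet normal 0.625 0.105 0.773
  outer loop
   vertex 3.8 1.8 3.8
   vertex 3.7 4.6 3.5
   vertex 2.4 1.3 5.0
  endloop
 endfacet
 facet normal -0.811 -0.148 -0.566
  outer loop
   vertex 1.2 3.7 1.8
   vertex 2.6 1.0 0.5
   vertex 0.8 1.3 3.0
  endloop
 endfacet
 facet normal -0.526 0.132 -0.840
  outer loop
   vertex 1.2 3.7 1.8
   vertex 1.5 4.9 1.8
   vertex 2.6 1.0 0.5
  endloop
 endfacet
 facet normal -0.989 0.121 -0.087
  outer loop
   vertex 1.2 3.7 1.8
   vertex 0.8 1.3 3.0
   vertex 0.9 3.4 4.8
  endloop
 endfacet
 facet normal -0.968 0.242 -0.073
  outer loop
   vertex 1.2 3.7 1.8
   vertex 0.9 3.4 4.8
   vertex 1.5 4.9 1.8
  endloop
 endfacet
 facet normal 0.214 -0.955 0.207
  outer loop
   vertex 2.5 0.5 1.2
   vertex 4.9 0.8 0.1
   vertex 2.4 1.3 5.0
  endloop
 endfacet
 facet normal -0.171 -0.790 -0.589
  outer loop
   vertex 2.5 0.5 1.2
   vertex 2.6 1.0 0.5
   vertex 4.9 0.8 0.1
  endloop
 endfacet
 facet normal -0.242 -0.951 0.194
  outer loop
   vertex 2.5 0.5 1.2
   vertex 2.4 1.3 5.0
   vertex 0.8 1.3 3.0
  endloop
 endfacet
 facet normal -0.728 -0.504 -0.464
  outer loop
   vertex 2.5 0.5 1.2
   vertex 0.8 1.3 3.0
   vertex 2.6 1.0 0.5
  endloop
 endfacet
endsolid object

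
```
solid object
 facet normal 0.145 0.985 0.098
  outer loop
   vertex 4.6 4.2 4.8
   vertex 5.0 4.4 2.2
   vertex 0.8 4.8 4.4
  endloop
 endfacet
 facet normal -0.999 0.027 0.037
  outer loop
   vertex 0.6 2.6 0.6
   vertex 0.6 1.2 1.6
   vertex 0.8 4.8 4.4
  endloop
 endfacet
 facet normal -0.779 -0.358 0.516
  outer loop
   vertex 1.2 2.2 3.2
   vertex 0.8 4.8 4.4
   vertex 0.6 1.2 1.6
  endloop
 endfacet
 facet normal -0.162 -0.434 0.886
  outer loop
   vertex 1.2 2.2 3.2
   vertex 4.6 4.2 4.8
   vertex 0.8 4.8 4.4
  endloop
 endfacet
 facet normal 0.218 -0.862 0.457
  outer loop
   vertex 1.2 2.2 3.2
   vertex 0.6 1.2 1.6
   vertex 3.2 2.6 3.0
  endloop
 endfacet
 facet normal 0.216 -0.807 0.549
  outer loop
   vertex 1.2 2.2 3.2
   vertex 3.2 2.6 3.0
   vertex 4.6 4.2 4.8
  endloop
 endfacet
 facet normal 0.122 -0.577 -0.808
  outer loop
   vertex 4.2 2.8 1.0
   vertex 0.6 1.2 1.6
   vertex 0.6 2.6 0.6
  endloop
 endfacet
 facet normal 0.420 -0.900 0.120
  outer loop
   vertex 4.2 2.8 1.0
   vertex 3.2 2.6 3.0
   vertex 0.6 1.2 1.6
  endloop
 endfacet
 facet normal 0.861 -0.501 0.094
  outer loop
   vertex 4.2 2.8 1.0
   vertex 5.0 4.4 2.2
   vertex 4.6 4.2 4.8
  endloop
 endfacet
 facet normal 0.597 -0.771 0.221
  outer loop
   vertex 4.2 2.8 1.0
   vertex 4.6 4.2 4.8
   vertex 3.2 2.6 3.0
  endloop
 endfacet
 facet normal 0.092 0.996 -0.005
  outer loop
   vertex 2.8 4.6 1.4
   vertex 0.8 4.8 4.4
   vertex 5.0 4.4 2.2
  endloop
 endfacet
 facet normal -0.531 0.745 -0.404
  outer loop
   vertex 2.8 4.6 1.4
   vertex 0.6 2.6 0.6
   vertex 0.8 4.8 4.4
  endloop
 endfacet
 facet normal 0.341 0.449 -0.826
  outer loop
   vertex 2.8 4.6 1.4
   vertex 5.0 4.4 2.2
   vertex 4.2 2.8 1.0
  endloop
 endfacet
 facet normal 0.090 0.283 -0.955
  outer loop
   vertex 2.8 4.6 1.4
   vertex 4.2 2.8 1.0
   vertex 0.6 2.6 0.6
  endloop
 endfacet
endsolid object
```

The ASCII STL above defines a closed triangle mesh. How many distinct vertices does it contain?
9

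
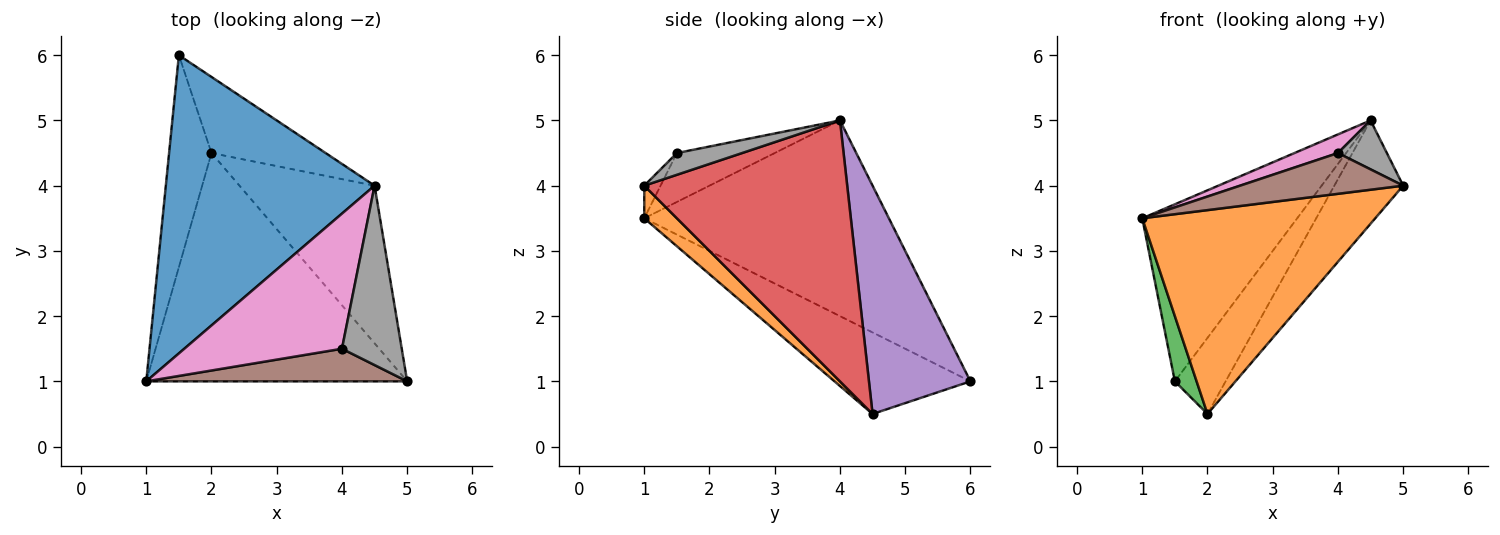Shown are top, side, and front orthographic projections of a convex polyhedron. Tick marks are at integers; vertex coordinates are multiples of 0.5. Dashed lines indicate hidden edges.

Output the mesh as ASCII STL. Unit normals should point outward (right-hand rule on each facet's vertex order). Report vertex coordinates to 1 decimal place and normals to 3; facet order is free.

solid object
 facet normal -0.628 0.397 0.669
  outer loop
   vertex 4.5 4.0 5.0
   vertex 1.5 6.0 1.0
   vertex 1.0 1.0 3.5
  endloop
 endfacet
 facet normal 0.093 -0.663 -0.743
  outer loop
   vertex 2.0 4.5 0.5
   vertex 5.0 1.0 4.0
   vertex 1.0 1.0 3.5
  endloop
 endfacet
 facet normal -0.878 -0.141 -0.457
  outer loop
   vertex 2.0 4.5 0.5
   vertex 1.0 1.0 3.5
   vertex 1.5 6.0 1.0
  endloop
 endfacet
 facet normal 0.850 0.288 -0.440
  outer loop
   vertex 2.0 4.5 0.5
   vertex 4.5 4.0 5.0
   vertex 5.0 1.0 4.0
  endloop
 endfacet
 facet normal 0.816 0.408 -0.408
  outer loop
   vertex 2.0 4.5 0.5
   vertex 1.5 6.0 1.0
   vertex 4.5 4.0 5.0
  endloop
 endfacet
 facet normal -0.078 -0.778 0.623
  outer loop
   vertex 4.0 1.5 4.5
   vertex 1.0 1.0 3.5
   vertex 5.0 1.0 4.0
  endloop
 endfacet
 facet normal -0.294 -0.131 0.947
  outer loop
   vertex 4.0 1.5 4.5
   vertex 4.5 4.0 5.0
   vertex 1.0 1.0 3.5
  endloop
 endfacet
 facet normal 0.331 -0.248 0.910
  outer loop
   vertex 4.0 1.5 4.5
   vertex 5.0 1.0 4.0
   vertex 4.5 4.0 5.0
  endloop
 endfacet
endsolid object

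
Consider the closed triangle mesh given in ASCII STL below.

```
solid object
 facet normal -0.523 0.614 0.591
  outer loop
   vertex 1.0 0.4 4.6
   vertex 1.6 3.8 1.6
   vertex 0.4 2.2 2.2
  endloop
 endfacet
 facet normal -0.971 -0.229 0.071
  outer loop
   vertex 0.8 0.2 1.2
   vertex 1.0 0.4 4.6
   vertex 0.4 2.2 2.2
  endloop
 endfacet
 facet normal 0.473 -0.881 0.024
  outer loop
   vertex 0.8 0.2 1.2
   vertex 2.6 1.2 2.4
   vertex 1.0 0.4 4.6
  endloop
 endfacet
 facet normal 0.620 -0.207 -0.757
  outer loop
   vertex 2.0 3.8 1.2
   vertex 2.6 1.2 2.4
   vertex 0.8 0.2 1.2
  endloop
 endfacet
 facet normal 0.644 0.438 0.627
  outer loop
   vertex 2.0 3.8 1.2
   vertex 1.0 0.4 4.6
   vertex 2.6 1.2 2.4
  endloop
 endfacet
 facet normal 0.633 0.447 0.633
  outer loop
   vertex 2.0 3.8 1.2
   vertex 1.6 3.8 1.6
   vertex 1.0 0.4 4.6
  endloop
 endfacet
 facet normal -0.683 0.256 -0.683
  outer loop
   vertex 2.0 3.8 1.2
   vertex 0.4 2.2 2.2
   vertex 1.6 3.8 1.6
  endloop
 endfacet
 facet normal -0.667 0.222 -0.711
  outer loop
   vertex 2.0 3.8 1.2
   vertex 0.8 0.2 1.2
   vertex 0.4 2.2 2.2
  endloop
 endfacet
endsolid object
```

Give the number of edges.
12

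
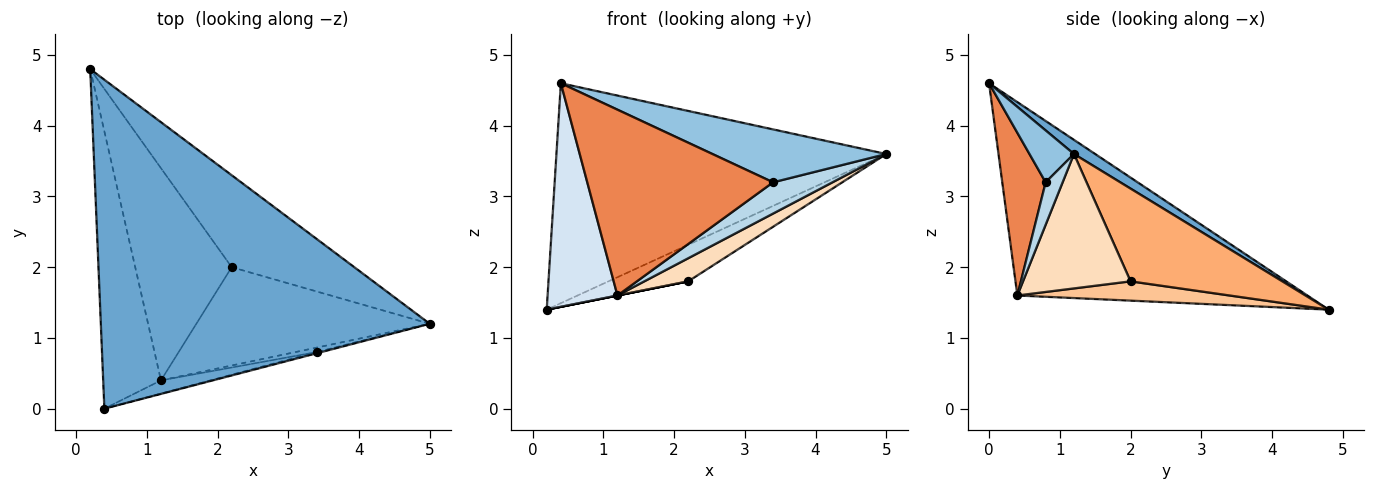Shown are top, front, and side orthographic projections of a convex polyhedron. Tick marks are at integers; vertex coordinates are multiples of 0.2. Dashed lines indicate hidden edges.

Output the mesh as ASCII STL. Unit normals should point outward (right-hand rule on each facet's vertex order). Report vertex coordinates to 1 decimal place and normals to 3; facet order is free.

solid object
 facet normal 0.036 0.555 0.831
  outer loop
   vertex 0.4 0.0 4.6
   vertex 5.0 1.2 3.6
   vertex 0.2 4.8 1.4
  endloop
 endfacet
 facet normal 0.248 -0.969 -0.023
  outer loop
   vertex 3.4 0.8 3.2
   vertex 5.0 1.2 3.6
   vertex 0.4 0.0 4.6
  endloop
 endfacet
 facet normal 0.272 -0.953 -0.136
  outer loop
   vertex 1.2 0.4 1.6
   vertex 5.0 1.2 3.6
   vertex 3.4 0.8 3.2
  endloop
 endfacet
 facet normal -0.934 -0.225 -0.279
  outer loop
   vertex 1.2 0.4 1.6
   vertex 0.4 0.0 4.6
   vertex 0.2 4.8 1.4
  endloop
 endfacet
 facet normal 0.227 -0.971 -0.069
  outer loop
   vertex 1.2 0.4 1.6
   vertex 3.4 0.8 3.2
   vertex 0.4 0.0 4.6
  endloop
 endfacet
 facet normal 0.575 0.302 -0.760
  outer loop
   vertex 2.2 2.0 1.8
   vertex 0.2 4.8 1.4
   vertex 5.0 1.2 3.6
  endloop
 endfacet
 facet normal 0.196 0.000 -0.981
  outer loop
   vertex 2.2 2.0 1.8
   vertex 1.2 0.4 1.6
   vertex 0.2 4.8 1.4
  endloop
 endfacet
 facet normal 0.489 -0.199 -0.849
  outer loop
   vertex 2.2 2.0 1.8
   vertex 5.0 1.2 3.6
   vertex 1.2 0.4 1.6
  endloop
 endfacet
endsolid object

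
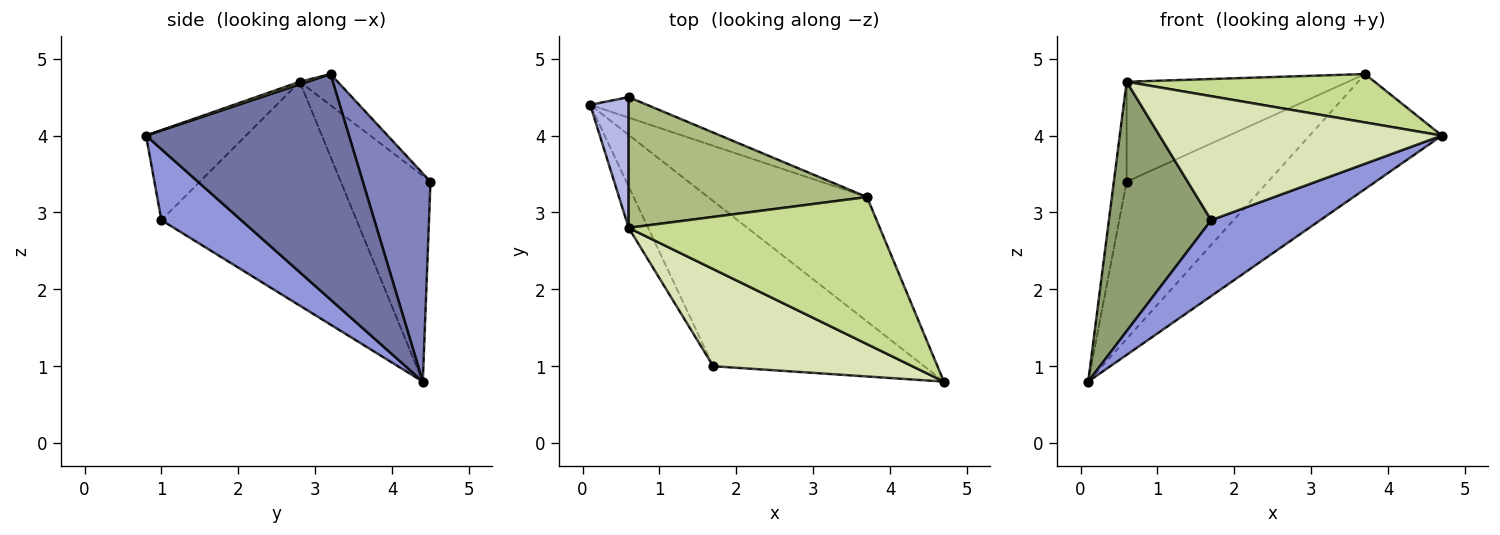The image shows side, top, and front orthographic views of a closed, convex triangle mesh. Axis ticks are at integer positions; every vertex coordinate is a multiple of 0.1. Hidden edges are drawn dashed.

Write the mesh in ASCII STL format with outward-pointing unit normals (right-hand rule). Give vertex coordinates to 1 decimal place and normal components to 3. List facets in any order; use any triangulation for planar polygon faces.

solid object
 facet normal 0.722 0.470 -0.508
  outer loop
   vertex 3.7 3.2 4.8
   vertex 4.7 0.8 4.0
   vertex 0.1 4.4 0.8
  endloop
 endfacet
 facet normal 0.428 0.896 -0.117
  outer loop
   vertex 0.6 4.5 3.4
   vertex 3.7 3.2 4.8
   vertex 0.1 4.4 0.8
  endloop
 endfacet
 facet normal 0.292 -0.399 -0.869
  outer loop
   vertex 1.7 1.0 2.9
   vertex 0.1 4.4 0.8
   vertex 4.7 0.8 4.0
  endloop
 endfacet
 facet normal -0.973 0.139 0.182
  outer loop
   vertex 0.6 2.8 4.7
   vertex 0.6 4.5 3.4
   vertex 0.1 4.4 0.8
  endloop
 endfacet
 facet normal -0.883 -0.463 -0.077
  outer loop
   vertex 0.6 2.8 4.7
   vertex 0.1 4.4 0.8
   vertex 1.7 1.0 2.9
  endloop
 endfacet
 facet normal -0.103 0.604 0.790
  outer loop
   vertex 0.6 2.8 4.7
   vertex 3.7 3.2 4.8
   vertex 0.6 4.5 3.4
  endloop
 endfacet
 facet normal 0.010 -0.313 0.950
  outer loop
   vertex 0.6 2.8 4.7
   vertex 4.7 0.8 4.0
   vertex 3.7 3.2 4.8
  endloop
 endfacet
 facet normal -0.268 -0.758 0.594
  outer loop
   vertex 0.6 2.8 4.7
   vertex 1.7 1.0 2.9
   vertex 4.7 0.8 4.0
  endloop
 endfacet
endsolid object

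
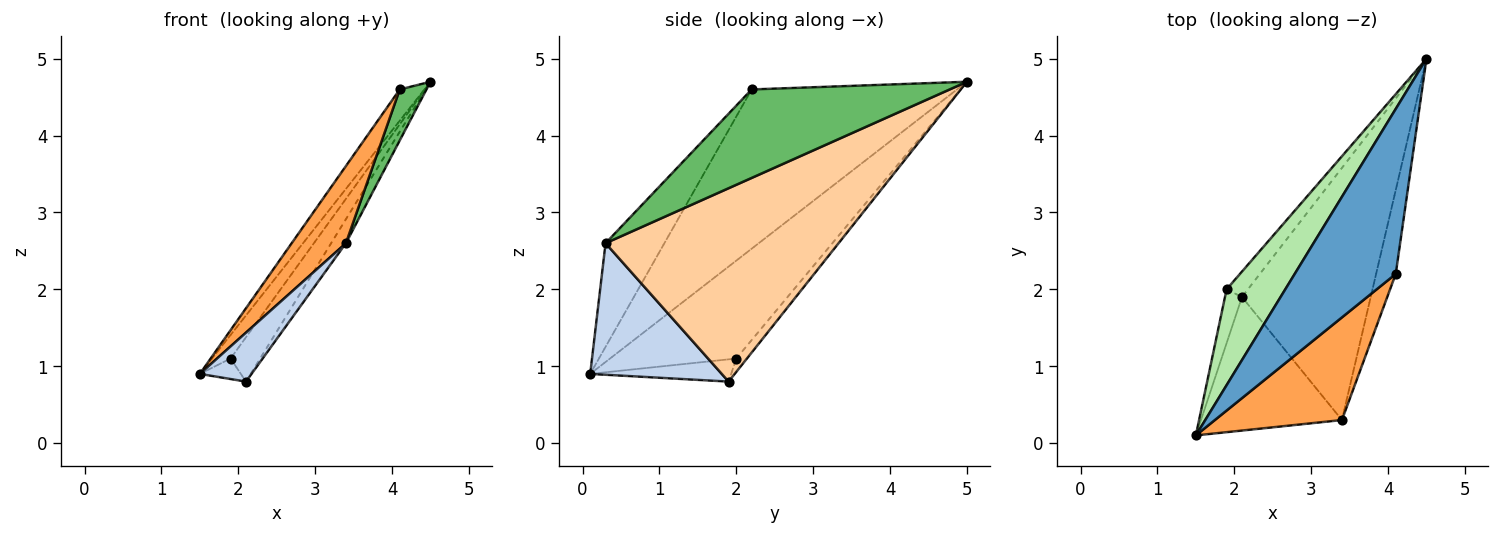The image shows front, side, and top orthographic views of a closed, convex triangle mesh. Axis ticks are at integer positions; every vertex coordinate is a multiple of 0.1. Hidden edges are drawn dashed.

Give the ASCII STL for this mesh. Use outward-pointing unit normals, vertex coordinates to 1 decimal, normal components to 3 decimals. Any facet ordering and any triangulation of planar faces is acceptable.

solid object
 facet normal -0.840 0.101 0.533
  outer loop
   vertex 4.1 2.2 4.6
   vertex 4.5 5.0 4.7
   vertex 1.5 0.1 0.9
  endloop
 endfacet
 facet normal 0.659 -0.259 -0.706
  outer loop
   vertex 3.4 0.3 2.6
   vertex 1.5 0.1 0.9
   vertex 2.1 1.9 0.8
  endloop
 endfacet
 facet normal -0.546 -0.504 0.670
  outer loop
   vertex 3.4 0.3 2.6
   vertex 4.1 2.2 4.6
   vertex 1.5 0.1 0.9
  endloop
 endfacet
 facet normal 0.831 0.053 -0.553
  outer loop
   vertex 3.4 0.3 2.6
   vertex 2.1 1.9 0.8
   vertex 4.5 5.0 4.7
  endloop
 endfacet
 facet normal 0.968 -0.131 -0.215
  outer loop
   vertex 3.4 0.3 2.6
   vertex 4.5 5.0 4.7
   vertex 4.1 2.2 4.6
  endloop
 endfacet
 facet normal -0.851 0.125 0.510
  outer loop
   vertex 1.9 2.0 1.1
   vertex 1.5 0.1 0.9
   vertex 4.5 5.0 4.7
  endloop
 endfacet
 facet normal -0.774 0.225 -0.591
  outer loop
   vertex 1.9 2.0 1.1
   vertex 2.1 1.9 0.8
   vertex 1.5 0.1 0.9
  endloop
 endfacet
 facet normal -0.298 0.828 -0.475
  outer loop
   vertex 1.9 2.0 1.1
   vertex 4.5 5.0 4.7
   vertex 2.1 1.9 0.8
  endloop
 endfacet
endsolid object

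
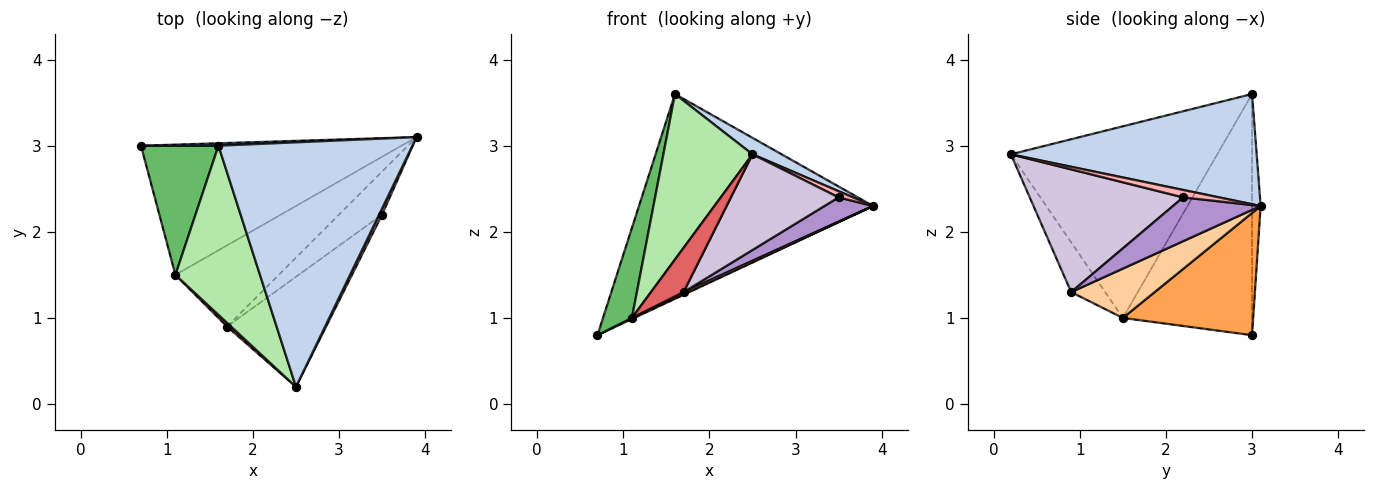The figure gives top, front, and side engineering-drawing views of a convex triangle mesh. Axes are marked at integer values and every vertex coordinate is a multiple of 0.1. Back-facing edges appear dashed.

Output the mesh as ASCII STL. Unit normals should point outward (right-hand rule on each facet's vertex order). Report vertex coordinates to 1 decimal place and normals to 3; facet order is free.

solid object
 facet normal -0.037 0.999 0.012
  outer loop
   vertex 1.6 3.0 3.6
   vertex 3.9 3.1 2.3
   vertex 0.7 3.0 0.8
  endloop
 endfacet
 facet normal 0.493 -0.058 0.868
  outer loop
   vertex 1.6 3.0 3.6
   vertex 2.5 0.2 2.9
   vertex 3.9 3.1 2.3
  endloop
 endfacet
 facet normal 0.425 -0.007 -0.905
  outer loop
   vertex 1.1 1.5 1.0
   vertex 0.7 3.0 0.8
   vertex 3.9 3.1 2.3
  endloop
 endfacet
 facet normal 0.431 -0.021 -0.902
  outer loop
   vertex 1.1 1.5 1.0
   vertex 3.9 3.1 2.3
   vertex 1.7 0.9 1.3
  endloop
 endfacet
 facet normal -0.931 -0.208 0.299
  outer loop
   vertex 1.1 1.5 1.0
   vertex 1.6 3.0 3.6
   vertex 0.7 3.0 0.8
  endloop
 endfacet
 facet normal -0.851 -0.367 0.376
  outer loop
   vertex 1.1 1.5 1.0
   vertex 2.5 0.2 2.9
   vertex 1.6 3.0 3.6
  endloop
 endfacet
 facet normal -0.720 -0.691 0.058
  outer loop
   vertex 1.1 1.5 1.0
   vertex 1.7 0.9 1.3
   vertex 2.5 0.2 2.9
  endloop
 endfacet
 facet normal 0.870 -0.348 0.348
  outer loop
   vertex 3.5 2.2 2.4
   vertex 3.9 3.1 2.3
   vertex 2.5 0.2 2.9
  endloop
 endfacet
 facet normal 0.664 -0.367 -0.652
  outer loop
   vertex 3.5 2.2 2.4
   vertex 1.7 0.9 1.3
   vertex 3.9 3.1 2.3
  endloop
 endfacet
 facet normal 0.683 -0.479 -0.551
  outer loop
   vertex 3.5 2.2 2.4
   vertex 2.5 0.2 2.9
   vertex 1.7 0.9 1.3
  endloop
 endfacet
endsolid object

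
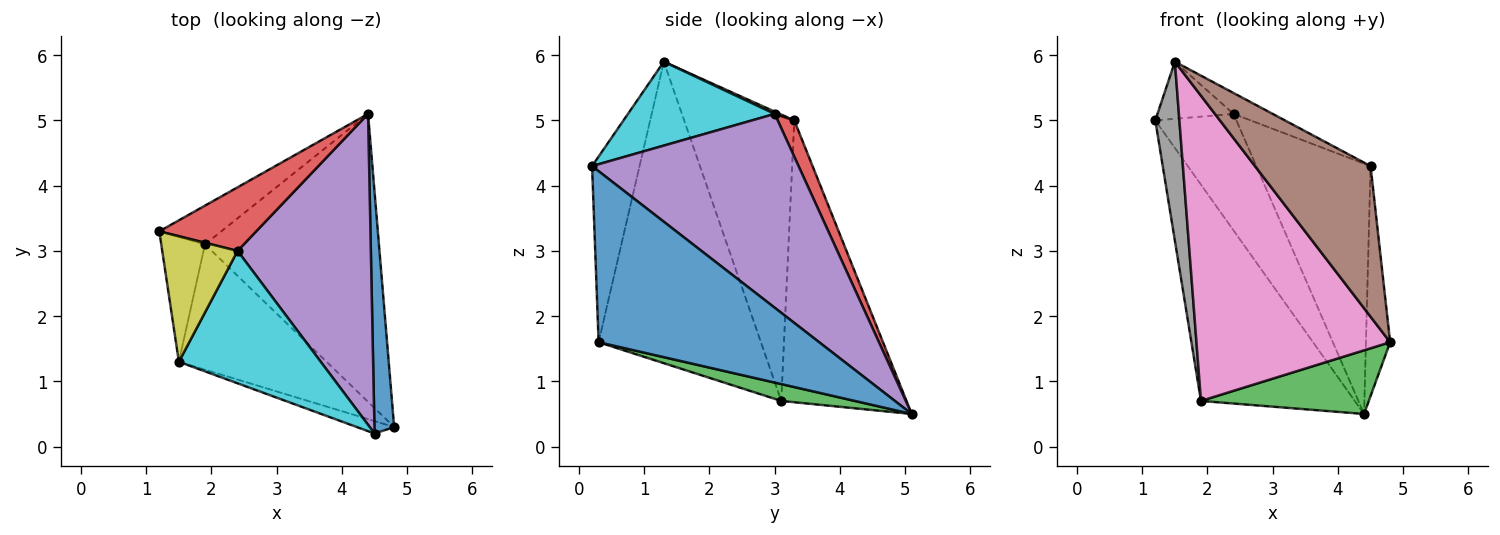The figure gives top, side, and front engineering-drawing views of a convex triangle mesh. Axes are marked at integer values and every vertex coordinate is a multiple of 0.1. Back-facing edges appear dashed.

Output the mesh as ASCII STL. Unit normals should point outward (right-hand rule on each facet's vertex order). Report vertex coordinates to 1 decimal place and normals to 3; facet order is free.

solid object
 facet normal 0.988 0.108 0.114
  outer loop
   vertex 4.5 0.2 4.3
   vertex 4.8 0.3 1.6
   vertex 4.4 5.1 0.5
  endloop
 endfacet
 facet normal -0.625 0.768 -0.138
  outer loop
   vertex 1.9 3.1 0.7
   vertex 1.2 3.3 5.0
   vertex 4.4 5.1 0.5
  endloop
 endfacet
 facet normal 0.094 -0.215 -0.972
  outer loop
   vertex 1.9 3.1 0.7
   vertex 4.4 5.1 0.5
   vertex 4.8 0.3 1.6
  endloop
 endfacet
 facet normal 0.177 0.864 0.471
  outer loop
   vertex 2.4 3.0 5.1
   vertex 4.4 5.1 0.5
   vertex 1.2 3.3 5.0
  endloop
 endfacet
 facet normal 0.750 0.415 0.515
  outer loop
   vertex 2.4 3.0 5.1
   vertex 4.5 0.2 4.3
   vertex 4.4 5.1 0.5
  endloop
 endfacet
 facet normal -0.379 -0.922 -0.076
  outer loop
   vertex 1.5 1.3 5.9
   vertex 4.8 0.3 1.6
   vertex 4.5 0.2 4.3
  endloop
 endfacet
 facet normal -0.613 -0.731 -0.300
  outer loop
   vertex 1.5 1.3 5.9
   vertex 1.9 3.1 0.7
   vertex 4.8 0.3 1.6
  endloop
 endfacet
 facet normal -0.966 -0.211 -0.147
  outer loop
   vertex 1.5 1.3 5.9
   vertex 1.2 3.3 5.0
   vertex 1.9 3.1 0.7
  endloop
 endfacet
 facet normal 0.028 0.414 0.910
  outer loop
   vertex 1.5 1.3 5.9
   vertex 2.4 3.0 5.1
   vertex 1.2 3.3 5.0
  endloop
 endfacet
 facet normal 0.504 0.134 0.853
  outer loop
   vertex 1.5 1.3 5.9
   vertex 4.5 0.2 4.3
   vertex 2.4 3.0 5.1
  endloop
 endfacet
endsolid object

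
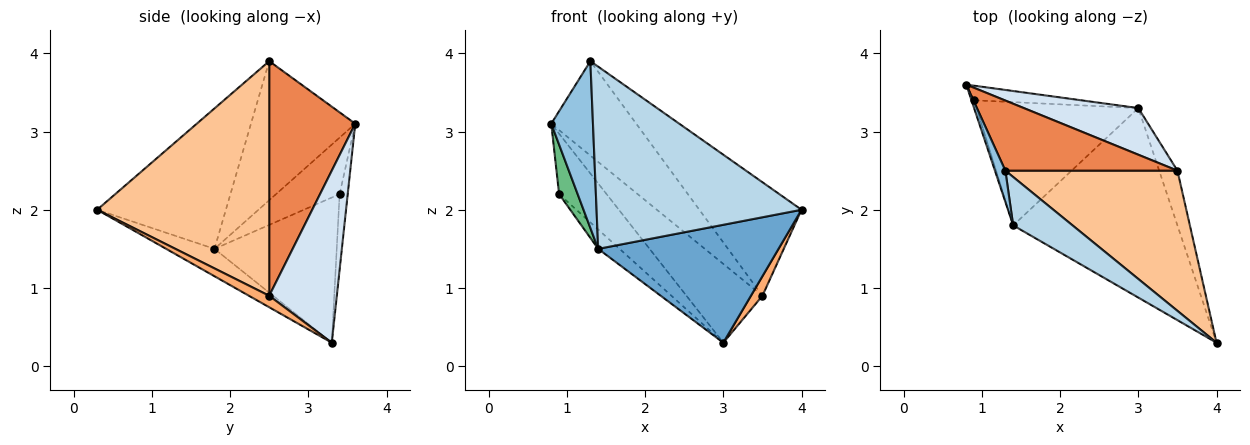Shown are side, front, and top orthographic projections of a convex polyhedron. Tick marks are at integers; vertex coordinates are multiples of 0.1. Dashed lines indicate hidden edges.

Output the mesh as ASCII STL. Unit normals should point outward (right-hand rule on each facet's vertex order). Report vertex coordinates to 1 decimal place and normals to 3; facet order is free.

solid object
 facet normal -0.140 -0.523 -0.841
  outer loop
   vertex 1.4 1.8 1.5
   vertex 3.0 3.3 0.3
   vertex 4.0 0.3 2.0
  endloop
 endfacet
 facet normal -0.926 -0.370 0.069
  outer loop
   vertex 1.4 1.8 1.5
   vertex 1.3 2.5 3.9
   vertex 0.8 3.6 3.1
  endloop
 endfacet
 facet normal -0.519 -0.826 0.219
  outer loop
   vertex 1.4 1.8 1.5
   vertex 4.0 0.3 2.0
   vertex 1.3 2.5 3.9
  endloop
 endfacet
 facet normal 0.608 0.683 0.404
  outer loop
   vertex 3.5 2.5 0.9
   vertex 3.0 3.3 0.3
   vertex 0.8 3.6 3.1
  endloop
 endfacet
 facet normal 0.631 0.623 0.463
  outer loop
   vertex 3.5 2.5 0.9
   vertex 0.8 3.6 3.1
   vertex 1.3 2.5 3.9
  endloop
 endfacet
 facet normal 0.509 -0.289 -0.810
  outer loop
   vertex 3.5 2.5 0.9
   vertex 4.0 0.3 2.0
   vertex 3.0 3.3 0.3
  endloop
 endfacet
 facet normal 0.727 0.432 0.533
  outer loop
   vertex 3.5 2.5 0.9
   vertex 1.3 2.5 3.9
   vertex 4.0 0.3 2.0
  endloop
 endfacet
 facet normal -0.164 0.959 -0.231
  outer loop
   vertex 0.9 3.4 2.2
   vertex 0.8 3.6 3.1
   vertex 3.0 3.3 0.3
  endloop
 endfacet
 facet normal -0.959 -0.280 -0.044
  outer loop
   vertex 0.9 3.4 2.2
   vertex 1.4 1.8 1.5
   vertex 0.8 3.6 3.1
  endloop
 endfacet
 facet normal -0.663 0.116 -0.739
  outer loop
   vertex 0.9 3.4 2.2
   vertex 3.0 3.3 0.3
   vertex 1.4 1.8 1.5
  endloop
 endfacet
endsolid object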